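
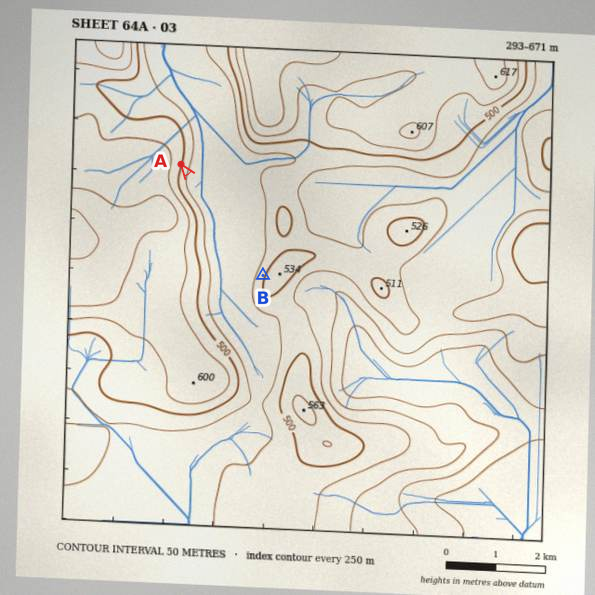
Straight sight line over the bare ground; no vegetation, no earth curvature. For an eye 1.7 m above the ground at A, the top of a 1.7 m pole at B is visible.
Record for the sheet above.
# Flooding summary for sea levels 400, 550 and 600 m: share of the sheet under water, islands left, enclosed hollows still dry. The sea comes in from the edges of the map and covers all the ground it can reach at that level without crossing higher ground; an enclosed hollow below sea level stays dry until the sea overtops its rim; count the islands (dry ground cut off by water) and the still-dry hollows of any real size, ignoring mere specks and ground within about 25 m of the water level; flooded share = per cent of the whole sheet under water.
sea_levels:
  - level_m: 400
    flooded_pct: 15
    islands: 0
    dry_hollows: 0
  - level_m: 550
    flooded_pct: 81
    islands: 0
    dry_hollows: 0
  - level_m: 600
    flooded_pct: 95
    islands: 0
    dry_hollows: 0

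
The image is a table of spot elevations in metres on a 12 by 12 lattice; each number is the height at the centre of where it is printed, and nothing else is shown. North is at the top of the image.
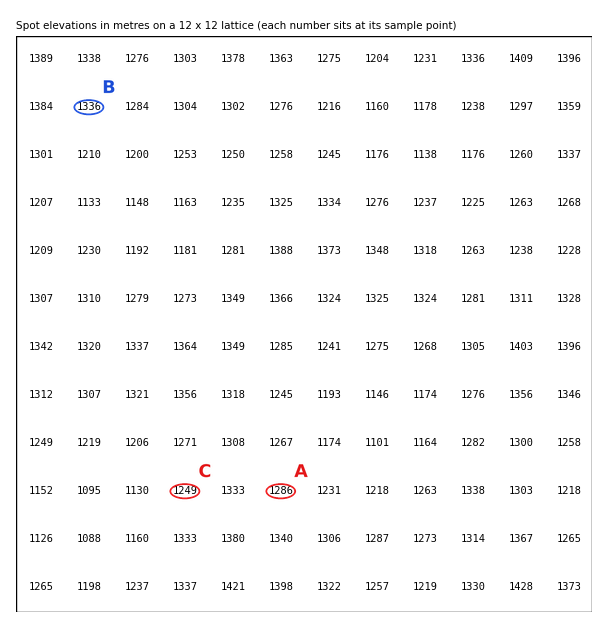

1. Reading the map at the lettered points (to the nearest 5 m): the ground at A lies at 1285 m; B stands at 1335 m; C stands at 1250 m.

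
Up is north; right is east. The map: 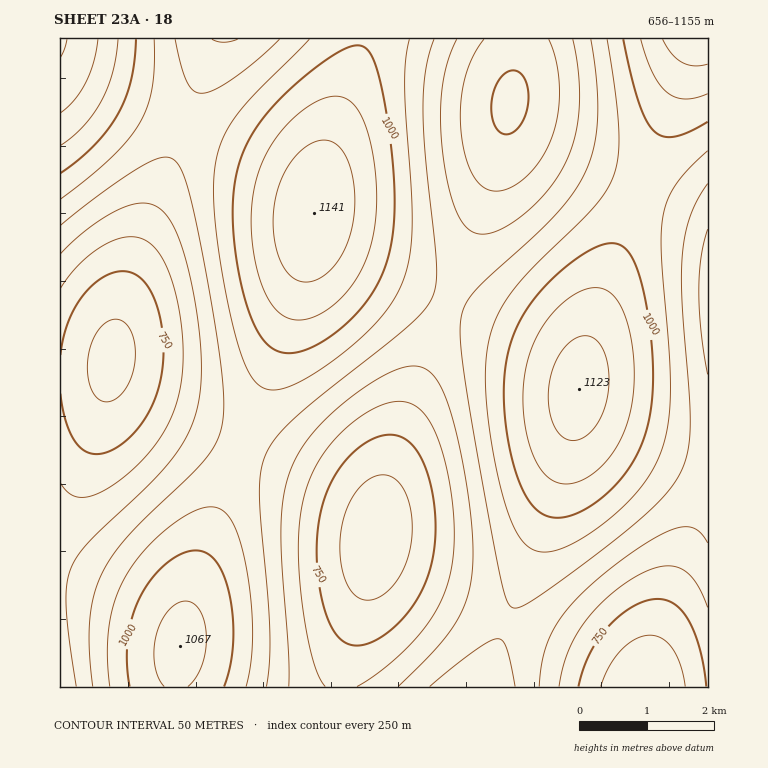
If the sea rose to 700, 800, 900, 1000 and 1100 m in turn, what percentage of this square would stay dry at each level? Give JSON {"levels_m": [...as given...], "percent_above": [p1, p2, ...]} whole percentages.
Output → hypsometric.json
{"levels_m": [700, 800, 900, 1000, 1100], "percent_above": [97, 79, 52, 23, 4]}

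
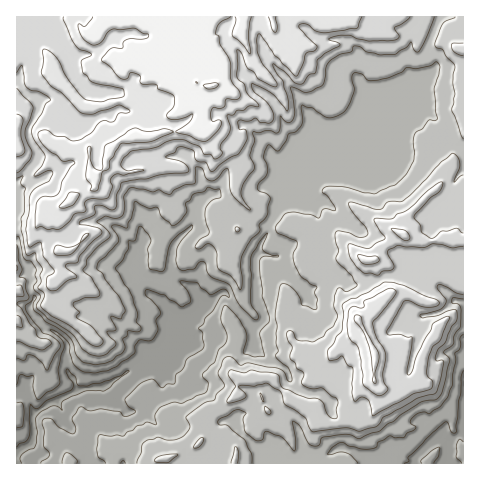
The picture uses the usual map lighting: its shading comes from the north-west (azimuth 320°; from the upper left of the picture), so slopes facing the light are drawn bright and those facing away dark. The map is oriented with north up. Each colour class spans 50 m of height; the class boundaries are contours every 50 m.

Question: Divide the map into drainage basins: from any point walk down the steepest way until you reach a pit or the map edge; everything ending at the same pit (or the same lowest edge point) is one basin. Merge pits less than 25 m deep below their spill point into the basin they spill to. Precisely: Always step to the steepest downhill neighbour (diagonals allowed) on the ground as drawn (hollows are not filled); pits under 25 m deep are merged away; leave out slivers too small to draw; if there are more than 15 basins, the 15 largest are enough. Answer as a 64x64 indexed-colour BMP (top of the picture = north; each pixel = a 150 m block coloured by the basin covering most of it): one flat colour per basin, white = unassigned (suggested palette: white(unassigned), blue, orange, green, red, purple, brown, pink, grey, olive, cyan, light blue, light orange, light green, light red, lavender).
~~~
<image width="64" height="64" href="data:image/bmp;base64,Qk12CAAAAAAAAHYAAAAoAAAAQAAAAEAAAAABAAQAAAAAAAAIAAATCwAAEwsAABAAAAAAAAAA////ALR3HwAOf/8ALKAsACgn1gC9Z5QAS1aMAMJ34wB/f38AIr28AM++FwDox64AeLv/AIrfmACWmP8A1bDFABERERERERERERESIiIiIiIiIiIiIiIiIiIiIiIiIiIiERERERERERERERERIiIiIiIiIiIiIiIiIiIiIiIiIiIRERERERERERERERERIiIiIiIiIiIiIiIiIiIiIiIiIhEREREREREREREREREiIiIiIiIiIiIiIiIiIiIiIiIjERERERERERERERERERIiIiIiIiIiIiIiIiIiIiIiIiMREREREREREREREREREiIiIiIiIiIiESIiIiIiIiIiMxERERERERERERERERESIiIiIiIiIhERESIiIiIiIiIzEREREREREREREREREREiIiIiIiIiERERIiIiIiIiIjMREREREREREREREREREREiIiIiIiEREREiIiIiIiIiMxERERERERERERERERERERIiIiIhERERERIiIiIiIiMzERERERERERERERERERERESIiIhEREREREiIiERIiMzMRERERERERERERERERERERIiIhERERERERIRERETMzMxERERERERERERERERERERERERERERERERERERERMzMzEREREREREREREREREREREREREREREREREREREREzMzMRERERERERERERERERERERERERERERERERERERETMzMxERERERERERERERERERERERERERERERERERERERMzMzERERERERERERERERERERERERERERERERERERERETMzMRERERERERERERERERERERERERERERERERERERERMzIhERERERERERERERERERERERERERERERERERERERESIiEREREREREREREREREREREREREREREREREREREREREiIRERERERERERERERERERERERERERERERERERERERESIhERERERERERERERERERERERERERERERERERERERERIiERERERERERERERERERERERERERERERERERERERERIiIRERERERERERERERERERERERERERERERERERERESIiIhERERERERERERERERERERERERERERERERERERESIiIiEREREREREREREREREREREREREREREREREREREREiIiERERERERERERERERERERERERERERERERERERERESIhERERERERERERERERERERERERERERERERERERERERERERERERERERERERERERERERERERERERERERERERERERERERERERERERERERERERERERERERERERERERERERERERERERERERERERERERERERERERERERERERERERERERERERERERERERERERERERERERERERERERERERERERERERERERERERERERERERERERERERERERERERERERERERERERERERERERERERERERERERERERERERERERERERERERERERERERERERERERERERERERERERERERERERERERERERERERERERERERERERERERERERERERERERERERERERERERERERERERERERERERERERERERERERERERERERERERERERERERERERERERERERERERERERERERERERERERERERERERERERERERERERERERERERERERERERERERERERERERERERERERERERERERERERERERERERERERERERERERERERERERERERERERERERERERERERERERERERERERERERERERERERERERERERERERERERERERERERERERERERERERERERERERERERERERERERERERERERERERERERERERERERERERERERERERERERERERERERERERERERERERERERERERERERERERERERERERERERERERERERERERERERERERERERERERERERERERERERERERERERERERERERERERERERERERERERERERERERERERERERERERERERERERERERERERERERERERERERERERERERERERERERERERERERERERERERERERERERERERERERERERERERERERERERERERERERERERERERERERERERERERERERERERERERERERERERERERERERERERERERERERERERERERERERERERERERERERERERERERERERERERERERERERERERERERERERERERERERERERERERERERERERERERERERERERERERERERERERERERERERERERERERERERERERERERERERERERERERERERERERERERERERERERERERERERERERERERERERERERERERERERERERERERERERERERERERERERERERERERERERERERERERERERERERERERERERERERERERERERERERERERERERERERERERERERERERERERERERERERERERERERERERERERERERERERERERERERERERERERERERERERERERERERERERERERERERERERERERERERERERERERERERERERERERERERERERERERERERERERERERERERERERERERERERERERERERERERERERERERERERERERERERERERERERERERERERERERERERERERERERERERERERERERERERERERERERERERERERERERERERERERERERERERERERERERERER"/>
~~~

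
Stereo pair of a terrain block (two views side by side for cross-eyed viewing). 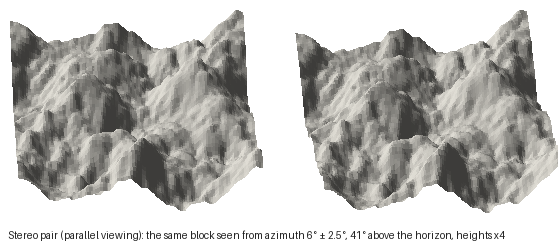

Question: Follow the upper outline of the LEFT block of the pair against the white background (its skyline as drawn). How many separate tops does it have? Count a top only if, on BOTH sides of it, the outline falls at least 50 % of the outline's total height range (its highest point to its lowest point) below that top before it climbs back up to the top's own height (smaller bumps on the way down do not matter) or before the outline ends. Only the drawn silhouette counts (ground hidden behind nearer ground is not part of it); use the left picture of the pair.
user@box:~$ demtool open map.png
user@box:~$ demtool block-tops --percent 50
0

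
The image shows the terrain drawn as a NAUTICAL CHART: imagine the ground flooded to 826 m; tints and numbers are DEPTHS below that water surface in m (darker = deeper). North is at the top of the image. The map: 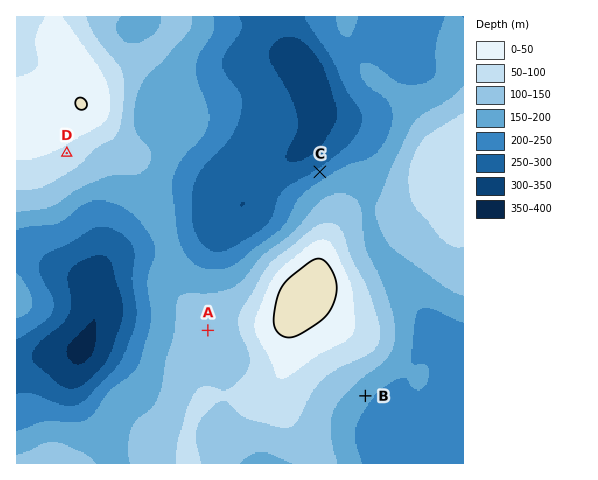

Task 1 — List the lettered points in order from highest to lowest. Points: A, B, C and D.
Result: D A B C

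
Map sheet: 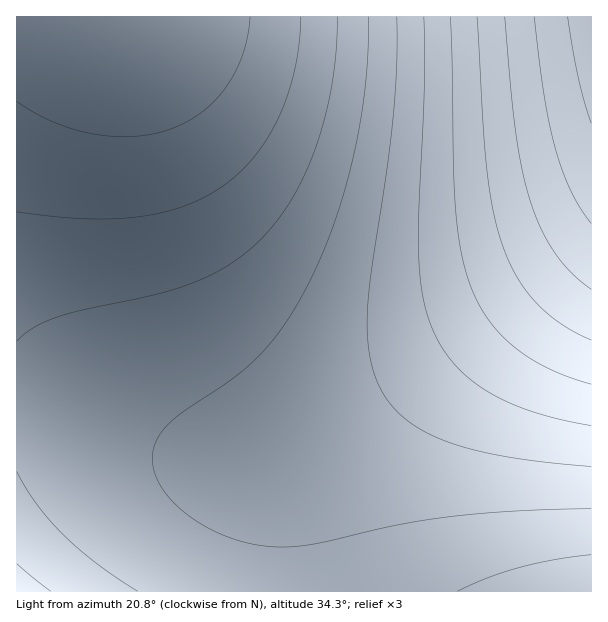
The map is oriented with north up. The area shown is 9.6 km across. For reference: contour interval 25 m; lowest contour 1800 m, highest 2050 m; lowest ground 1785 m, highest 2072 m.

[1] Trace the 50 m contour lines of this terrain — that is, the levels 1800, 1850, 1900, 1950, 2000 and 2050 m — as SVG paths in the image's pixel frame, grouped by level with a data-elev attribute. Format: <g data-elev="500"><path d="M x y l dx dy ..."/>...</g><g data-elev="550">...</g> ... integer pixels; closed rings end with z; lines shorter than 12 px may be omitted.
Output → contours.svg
<g data-elev="1800"><path d="M591 123l-13-45-10-61"/></g><g data-elev="1850"><path d="M591 289l-19-16-17-20-13-23-12-29-8-31-6-36-11-117"/></g><g data-elev="1900"><path d="M591 384l-22-7-20-8-18-10-16-12-14-12-13-15-9-16-8-17-10-35-6-45-5-190"/></g><g data-elev="1950"><path d="M591 466l-48-4-39-6-34-7-27-9-23-11-18-13-14-15-10-18-6-15-3-18-2-41 4-36 15-99 7-54 4-54 0-49"/></g><g data-elev="2000"><path d="M138 591l-42-28-33-29-26-30-20-32"/><path d="M591 555l-37 5-35 8-31 10-30 13"/><path d="M17 341l17-14 25-10 25-7 74-16 40-13 35-19 28-23 17-19 15-23 13-26 11-27 9-30 6-33 4-33 1-31"/></g><g data-elev="2050"><path d="M17 101l18 12 18 9 19 7 21 5 21 2 20 0 19-2 18-5 17-8 15-10 13-12 11-13 9-15 7-18 5-18 2-18"/></g>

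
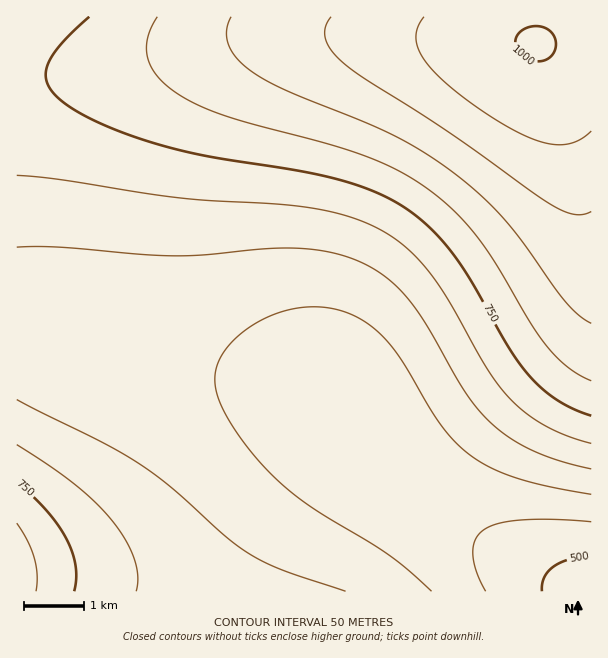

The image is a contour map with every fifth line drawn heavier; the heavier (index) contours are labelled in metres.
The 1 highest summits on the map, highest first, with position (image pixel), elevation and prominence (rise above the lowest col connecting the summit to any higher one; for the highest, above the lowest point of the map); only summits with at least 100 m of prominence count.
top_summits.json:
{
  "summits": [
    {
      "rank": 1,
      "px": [536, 44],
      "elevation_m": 1002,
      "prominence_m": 531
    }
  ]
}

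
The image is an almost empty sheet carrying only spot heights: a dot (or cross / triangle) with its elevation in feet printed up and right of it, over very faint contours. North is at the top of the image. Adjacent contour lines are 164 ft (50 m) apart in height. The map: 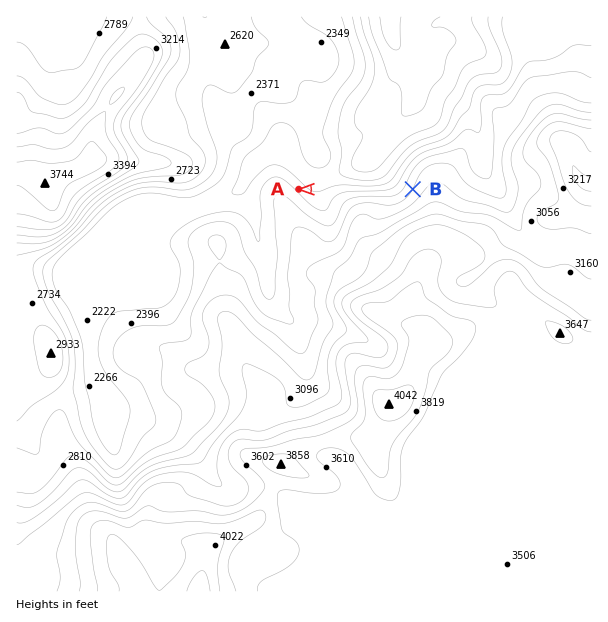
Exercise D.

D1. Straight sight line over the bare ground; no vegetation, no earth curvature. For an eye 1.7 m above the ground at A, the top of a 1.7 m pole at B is visible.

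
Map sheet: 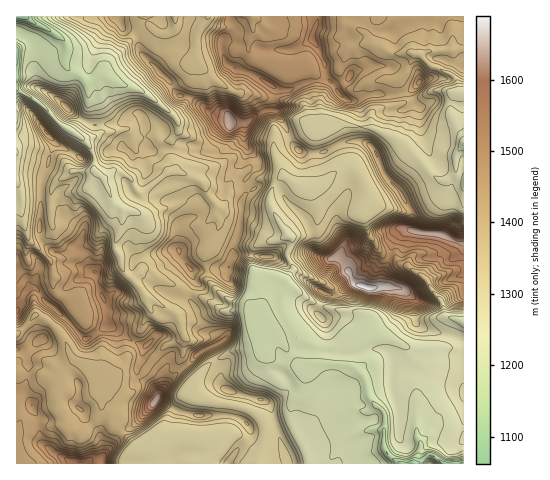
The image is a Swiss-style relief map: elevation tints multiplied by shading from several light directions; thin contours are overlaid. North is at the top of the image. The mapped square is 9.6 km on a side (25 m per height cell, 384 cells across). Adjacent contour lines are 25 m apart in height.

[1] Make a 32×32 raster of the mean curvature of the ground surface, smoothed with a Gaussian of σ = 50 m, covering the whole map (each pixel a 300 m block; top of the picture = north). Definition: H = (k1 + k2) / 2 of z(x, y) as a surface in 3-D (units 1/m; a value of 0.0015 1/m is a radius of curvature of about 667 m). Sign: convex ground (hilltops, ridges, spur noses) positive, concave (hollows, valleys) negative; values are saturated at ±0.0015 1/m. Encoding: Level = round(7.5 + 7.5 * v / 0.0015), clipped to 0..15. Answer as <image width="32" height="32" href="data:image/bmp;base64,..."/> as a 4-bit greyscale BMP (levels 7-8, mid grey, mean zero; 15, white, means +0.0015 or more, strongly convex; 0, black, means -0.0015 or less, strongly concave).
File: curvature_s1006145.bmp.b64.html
<image width="32" height="32" href="data:image/bmp;base64,Qk12AgAAAAAAAHYAAAAoAAAAIAAAACAAAAABAAQAAAAAAAACAAATCwAAEwsAABAAAAAAAAAAAAAAABEREQAiIiIAMzMzAERERABVVVUAZmZmAHd3dwCIiIgAmZmZAKqqqgC7u7sAzMzMAN3d3QDu7u4A////AHWMvOB4iIdrZ4toeIlWQkV6tDW6Nnd3d4aJWIeKS3qpeGVnZ8NWVVTGpYh4eEpoeHl2p3WvKt66daSId3lJeHiLV6Z3X/JENZ/FeIeFmHd5l3amdmjzV71lSHeIhpd3iYd3h3aVjESXV4h3d2eYh3h3d2Zmdof1KmZ3d3iGiHd4m6SYWJ1HPPZHh4d3eIZlaEpkyctJ1omvJ3dnhndmupmhTlWotFV5N0d3bZZTNFEhxeVmxmRopoZHh4NUJYz/LppJWJ5IlnkvSIVPaf/v4JiJRqxjZ2bWvSU0c151lwJ6bDl6sqeKlY5N9o76p3OKmYSppqaHvIZbVHTHfnKIZWpMRcWFhVl3apaDZU6G7P/3TUicV3WKl2ioV6aEM3lxOFxZlWZ4h3lYpVqHiXY4lFVbWkdZhoeWlqtYZ3l1f2eIW4WVV2lnZoeJVndoZfZ2eWiz45aodmZXfEaXZlqVZ6hmnqPKioipdchK2cl/VmmGh/IGV3iFVpmjO0VYlTWIhz8TrKqKsljO6TRHZGWIl2fDH4Rp2QWty1r5RmqjZ5toKvqGdTB/hGIkrHWbe7mSQ1k0Z2VY6GY5nXWpuXVU7bdodohXjoZ1rYVmZ5abqZN7aIZoVMh4dcVpm3tWdlY2dspUV3uHeHbZZ2WLWHeYeJdUi7mseJaUaneHbGZ3eIiY"/>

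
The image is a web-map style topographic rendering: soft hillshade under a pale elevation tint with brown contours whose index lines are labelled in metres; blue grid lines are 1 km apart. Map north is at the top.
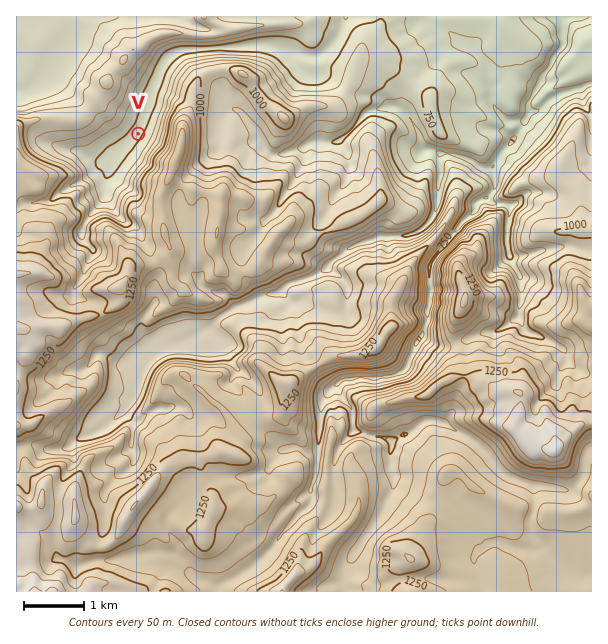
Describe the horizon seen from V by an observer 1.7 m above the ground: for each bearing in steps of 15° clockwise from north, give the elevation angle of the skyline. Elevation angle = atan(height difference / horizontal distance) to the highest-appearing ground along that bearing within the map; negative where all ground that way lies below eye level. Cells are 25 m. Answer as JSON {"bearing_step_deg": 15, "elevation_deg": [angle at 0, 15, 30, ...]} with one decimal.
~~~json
{"bearing_step_deg": 15, "elevation_deg": [8.3, 6.3, 4.2, 12.0, 21.2, 30.7, 33.8, 35.0, 34.4, 33.4, 28.2, 24.0, 15.3, 13.2, 11.3, 11.2, 11.5, 11.2, 9.0, 11.2, 12.8, 12.5, 13.1, 9.9]}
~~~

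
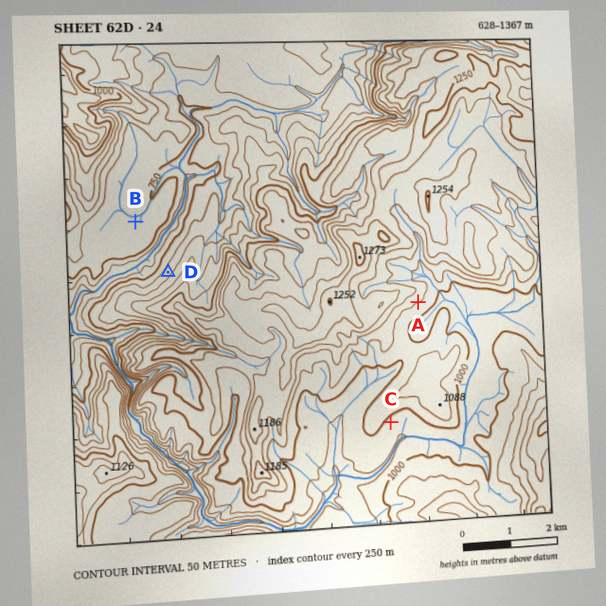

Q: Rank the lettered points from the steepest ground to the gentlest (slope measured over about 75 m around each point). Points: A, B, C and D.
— D A C B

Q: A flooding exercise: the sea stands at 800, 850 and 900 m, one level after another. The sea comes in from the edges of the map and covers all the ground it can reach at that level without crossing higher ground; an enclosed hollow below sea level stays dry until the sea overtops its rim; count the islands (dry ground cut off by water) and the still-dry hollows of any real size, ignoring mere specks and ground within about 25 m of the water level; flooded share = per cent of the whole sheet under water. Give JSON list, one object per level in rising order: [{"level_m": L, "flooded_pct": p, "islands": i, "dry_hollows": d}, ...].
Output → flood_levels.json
[{"level_m": 800, "flooded_pct": 12, "islands": 0, "dry_hollows": 0}, {"level_m": 850, "flooded_pct": 20, "islands": 0, "dry_hollows": 0}, {"level_m": 900, "flooded_pct": 26, "islands": 0, "dry_hollows": 0}]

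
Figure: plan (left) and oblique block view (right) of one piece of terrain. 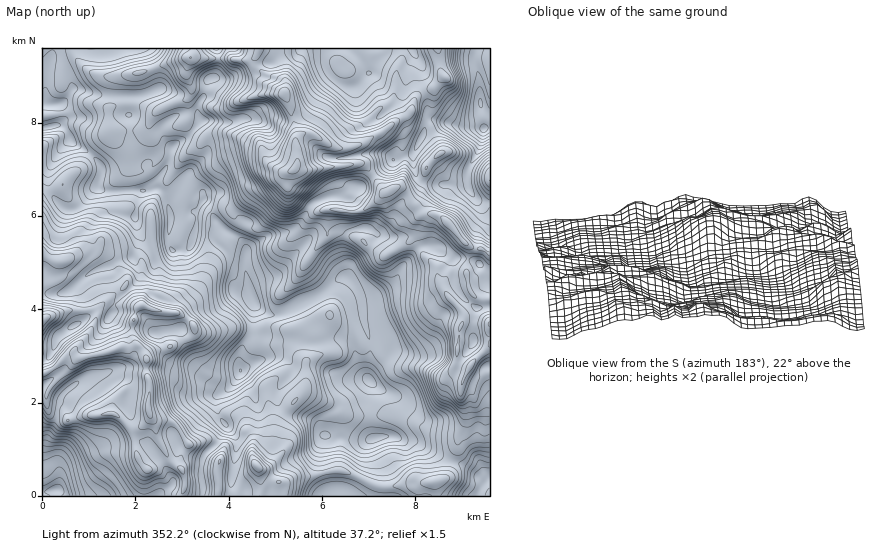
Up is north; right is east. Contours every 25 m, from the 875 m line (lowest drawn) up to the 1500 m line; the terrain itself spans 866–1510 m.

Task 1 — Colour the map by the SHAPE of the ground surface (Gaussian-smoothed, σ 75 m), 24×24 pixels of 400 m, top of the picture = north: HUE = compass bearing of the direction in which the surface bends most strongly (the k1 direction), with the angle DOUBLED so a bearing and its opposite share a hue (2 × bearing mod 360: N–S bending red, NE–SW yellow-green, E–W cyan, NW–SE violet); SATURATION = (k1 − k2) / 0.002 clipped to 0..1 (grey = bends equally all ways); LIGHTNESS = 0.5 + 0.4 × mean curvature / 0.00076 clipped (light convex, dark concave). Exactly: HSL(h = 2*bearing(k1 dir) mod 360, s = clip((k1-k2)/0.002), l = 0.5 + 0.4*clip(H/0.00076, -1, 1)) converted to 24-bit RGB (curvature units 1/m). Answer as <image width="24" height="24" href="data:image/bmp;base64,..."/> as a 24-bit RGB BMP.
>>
<image width="24" height="24" href="data:image/bmp;base64,Qk32BgAAAAAAADYAAAAoAAAAGAAAABgAAAABABgAAAAAAMAGAAATCwAAEwsAAAAAAAAAAAAAKmU1QTx8tZduWFR9l1Vd0cZpHGlL+vKBAwQw8P2lWiSDu749drrB4a65QSx7SGI2gYc/lsnhkIPinpnYqJzY6r/MUp27JXOAf1SXO0FttZV6YGiPb2qs2fLeZCDe0PzAAQYy+vPRBgBW1PrRGnvAxchVOCzh0MX0v+PygEKpclN9c76wdWyuzmNU2jc4SCdReE5CLUhEjb54X5GgSsVTuns/Ys9d1kRUCIXQnf9rARNo+d5zmERv39+KEjU3boA5knAvI08+vbNtdTUrYjMrr1ZT1J2QXEKOrTPAXKjThaxBPEorUt5wvU5lN9JOiPG+fVq0Lh9yqignspZWj6KD3tKpPRdMbGhHrJ5abThsZHQkRaJXWIKYk3txzItqcGCVVf+zXGrRy8j0x8D2K1Wq+favbdizaDpuhWFvaiutiMmle0t2rHlZ3V0wez55Ura1lbS2XFSrhY2uZW6Sdx5Qb1wn0eFLWqiZ76JXJGFEZYRUh55HrUO//P+hSJB3dl48aVc9JGQtPEq+x12jTJR/zJiwr9fWRmyklohvR0eGhD0yVjA4czV9lbni4fjTVoqg6Hv51ylCG0cTQVopWE8v6v+gaihqVLRaeUpyjLp+DSYmfMBC05G8SZJl2r11Qh8hgYNANRg1gsK+Z0/HZsfw8db19LylLnmQAEJT9tXur5n8yJ38OKzd0vnW0hrqhkMxYHk7k6BFIjdMQow+YX0yg65oyXyjtZrSVky+ZY+5V5aMdk1CWX4tOCAPt/9l/3jICSoeCZ0k7W1ROIWM6XZ+jZwYjjkd8C/U1Obym4zUPY/PVHykb2SdlKZxhXxdoKBZVViaZWGPckZ3nkxTmZZhHUda/vySUBdw7M79Blq/pvoSETkx3306xRpsfKvucvzssNJUZFKqn5bQRiSNjLsvsFC4rnK7zMmyW2KObFl8ZS95iZKwtLagLn6L6e2eDIrOZ2ITpCVIolmjw2TOH9nLysz5SzTQu05OrmlsPplGWikwOBtC4a+cP3ckJWIeu55Zk12QcVV1PT6PY4Wfuo6LddrD1x8nM8txrVdtRos8QXtMan2LddV4NY84bJtVp16WwHuMvVdiNEFzQEN5bZxM7J63WbBkM3RNazxWeSArKMknQWVwrJV7oMuD0E+Gk05ucbXe0KneUGakRJNEQZUwtl5CKrdWTEF0v3d6yoaYOTB9gECQrattOb2A67y5RE5XHRAjldOq68S3DSkph+CTtUmEvnkVXA89KlB3uEdJsW/GrKzIZ4muzTZONhWaWH81sbwrl1ZShypSIG0+yX54W7Jn1j44y2bQPX7ofujVvUVy21fjaIUnORIZzP/fiuL/RaWvSma0Zrqhv5h1lTNs611AGBmlrIl1KlnLgixVUrzJqzGKpZ4iQoMWjZM9on0vcHkVKSsIZogyrYdmkli5zf77b+m3eDZZbixZR3MmOqE/r1aErWm1eejKrx2vnaB0LmZ7x3jLxip/X1CKx4qIte2QAHxumKr8dmr/9Mn/bM6VTL6YkvHiNNY/qj9TXBI+qTW8zcSKI0sriT4ol4s1RmMfpkY/ZZNmXClVT2cmuI9qpDWgttuz79PIMnpfFzoQM0wYFnEh3dL5rPL1fT4aVk4pXBdfzCO1IWhv4bzStXbSMSJ7o6eCpn+pPGeZtTs7PFSbcFe0ST6dm9PNrtXf7M7Yt7L1lXT+jozyjP/GDCcc7QUA/4W+bZpDDFZVW6TaNXutJ1ofphAvermDc5mJkWloPJB2tEDRWG3CY1uLTn2tw+vKPyeb8ui8Zxk4Buw6KH757oMhGScPJZIRHpaR8dX2usT2AVR1ukABXRuBi67CycWyW1mlu32CjUemRsWWM42zTF/DT9yzldxCSRND8O6pi4boaIu0Q36cx0vr/M/4UslOCXdUbcILXUUcDiUadEnYXzqYXJdIv8uESkFtlW7D0nXbncE8Khlr6Cp6uKYMHigLUkseoP9wSZyPjbiNLjJxxT6BWLsn+9DhORiZkIw7WK1JNBtpoUlVM4x4qHI2pI87eWUxK3QZZTwg8lk6Fb6yLICe8730y3770uz5we/BP4yOmFJKTCY+T4Zav2ZiYKY/7UTX0Y52W9yGCQYtV3+egjmXsODlrbHq2s712sHxLiB/7vC2RFgXISMQOUwSYuZRUMp24o2GgU54ZStLiaJ3PmxmsqVmaaN7VzF38fvQZCDeIhRwTGZ0bL+OY5tHUGAzTno4iDxwqDzd79zl09f4Mz//sqz85c+AKnAmk6Y2lTxpYYWbnW6SYWaVUpByu3BTjyJc6v+vJxg6O02I"/>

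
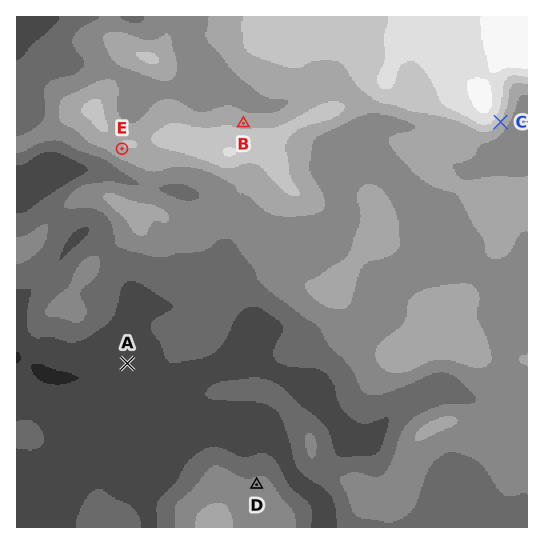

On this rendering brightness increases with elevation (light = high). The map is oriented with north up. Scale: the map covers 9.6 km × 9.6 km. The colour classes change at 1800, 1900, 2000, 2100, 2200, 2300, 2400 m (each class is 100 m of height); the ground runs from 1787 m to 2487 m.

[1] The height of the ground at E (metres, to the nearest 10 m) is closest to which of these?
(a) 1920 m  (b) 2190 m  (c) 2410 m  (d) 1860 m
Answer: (b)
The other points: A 1830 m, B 2160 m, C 2190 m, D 2030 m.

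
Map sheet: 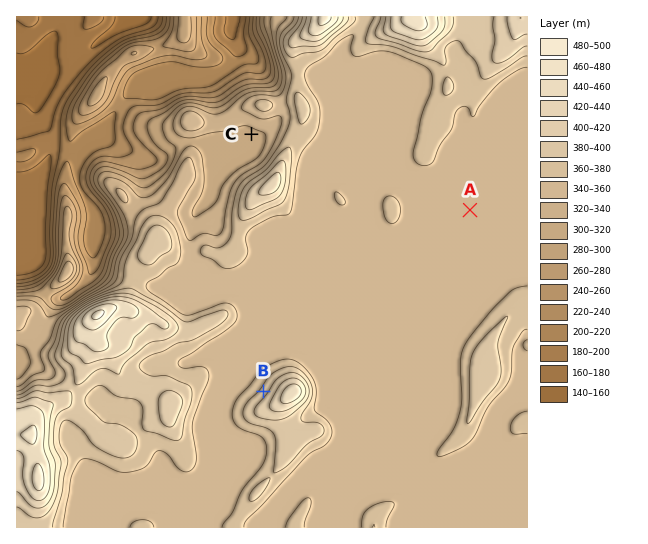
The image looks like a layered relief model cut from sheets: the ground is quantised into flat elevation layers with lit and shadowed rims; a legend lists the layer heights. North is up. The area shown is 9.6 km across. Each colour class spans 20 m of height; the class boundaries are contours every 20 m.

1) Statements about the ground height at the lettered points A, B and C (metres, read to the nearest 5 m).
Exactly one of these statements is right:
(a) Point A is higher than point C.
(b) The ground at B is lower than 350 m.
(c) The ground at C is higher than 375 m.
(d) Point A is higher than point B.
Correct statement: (a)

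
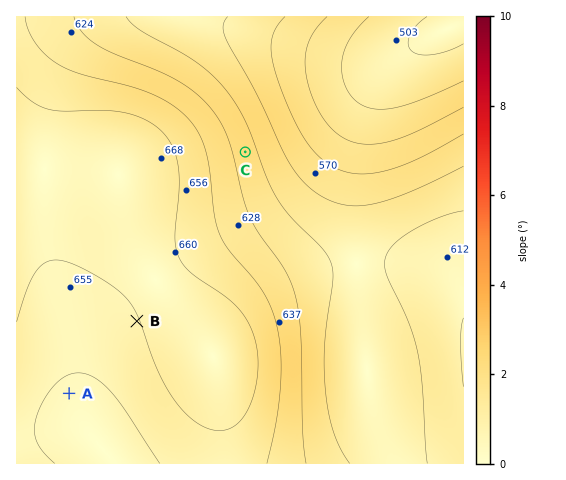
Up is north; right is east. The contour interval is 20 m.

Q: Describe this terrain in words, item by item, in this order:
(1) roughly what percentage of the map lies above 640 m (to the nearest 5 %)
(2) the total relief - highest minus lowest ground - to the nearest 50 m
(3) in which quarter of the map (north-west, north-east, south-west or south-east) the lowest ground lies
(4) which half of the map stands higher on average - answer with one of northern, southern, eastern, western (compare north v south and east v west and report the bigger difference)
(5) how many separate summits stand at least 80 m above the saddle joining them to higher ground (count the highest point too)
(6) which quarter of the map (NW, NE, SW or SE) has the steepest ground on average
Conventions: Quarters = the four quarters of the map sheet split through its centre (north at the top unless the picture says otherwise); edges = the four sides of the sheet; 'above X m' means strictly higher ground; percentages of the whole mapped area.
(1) Ground above 640 m makes up about 40 % of the sheet.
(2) Highest minus lowest: about 200 m of relief.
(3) The lowest point lies in the north-east quarter of the map.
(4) The western half stands higher on average than the eastern half.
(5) Counting only tops that stand 80 m proud, the map has 1 summit.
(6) The north-east quarter is the steepest part of the map.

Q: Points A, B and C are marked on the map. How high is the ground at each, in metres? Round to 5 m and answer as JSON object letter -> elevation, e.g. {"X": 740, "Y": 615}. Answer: {"A": 635, "B": 660, "C": 610}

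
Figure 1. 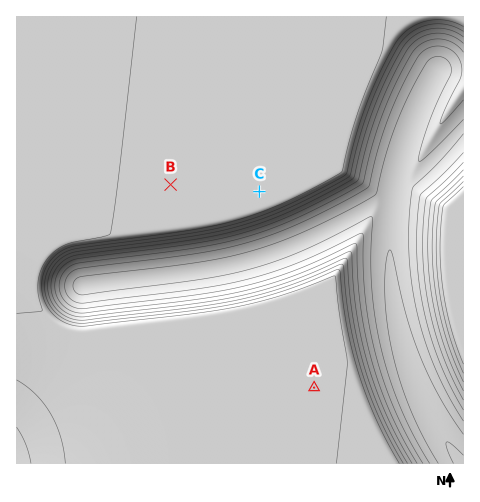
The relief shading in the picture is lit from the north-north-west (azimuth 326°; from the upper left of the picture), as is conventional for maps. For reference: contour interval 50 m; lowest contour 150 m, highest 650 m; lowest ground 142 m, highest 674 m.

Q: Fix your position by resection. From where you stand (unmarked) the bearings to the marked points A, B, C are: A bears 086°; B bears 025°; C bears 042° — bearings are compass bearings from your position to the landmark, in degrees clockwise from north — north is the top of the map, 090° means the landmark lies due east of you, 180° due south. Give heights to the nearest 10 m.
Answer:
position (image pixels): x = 68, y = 405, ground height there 620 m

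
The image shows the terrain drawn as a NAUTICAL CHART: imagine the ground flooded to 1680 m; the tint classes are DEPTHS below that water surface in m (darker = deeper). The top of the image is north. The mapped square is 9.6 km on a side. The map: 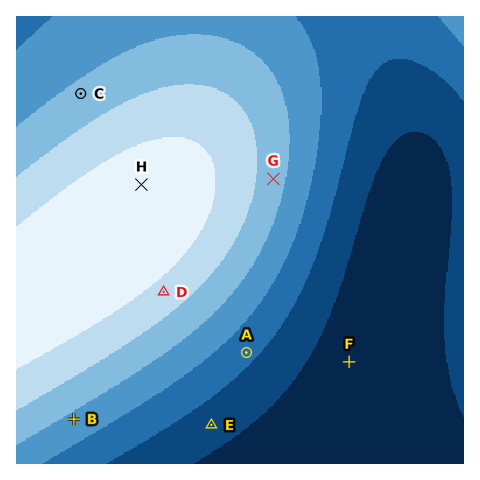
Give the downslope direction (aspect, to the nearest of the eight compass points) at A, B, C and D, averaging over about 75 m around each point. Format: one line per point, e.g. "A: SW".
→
A: SE
B: SE
C: NW
D: SE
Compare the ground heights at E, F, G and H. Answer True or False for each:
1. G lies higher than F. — True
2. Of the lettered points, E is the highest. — False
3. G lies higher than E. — True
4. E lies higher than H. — False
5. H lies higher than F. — True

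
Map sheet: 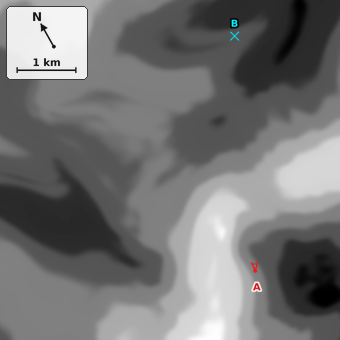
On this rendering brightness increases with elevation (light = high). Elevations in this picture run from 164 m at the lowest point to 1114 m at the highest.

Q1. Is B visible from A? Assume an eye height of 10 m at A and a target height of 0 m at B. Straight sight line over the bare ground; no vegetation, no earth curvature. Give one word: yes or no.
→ no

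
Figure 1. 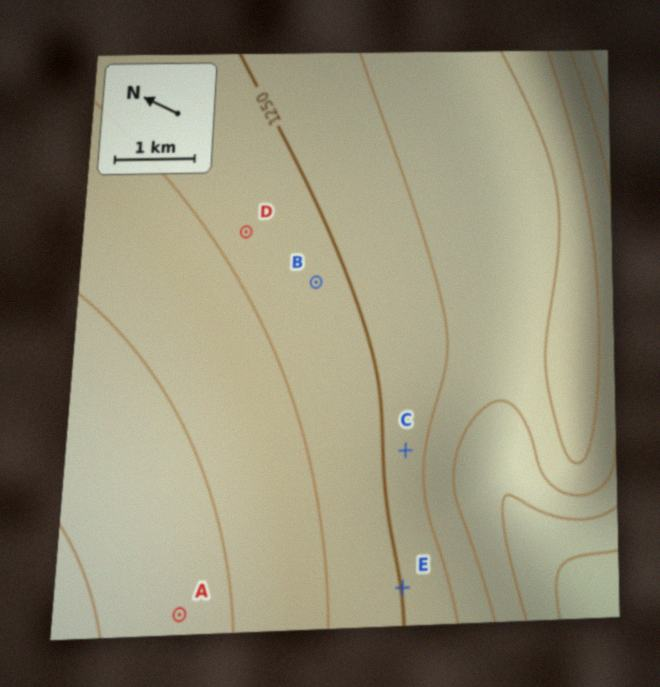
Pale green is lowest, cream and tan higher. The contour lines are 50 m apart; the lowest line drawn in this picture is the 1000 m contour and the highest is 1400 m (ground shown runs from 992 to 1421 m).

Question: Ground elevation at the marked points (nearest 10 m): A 1370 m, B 1270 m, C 1230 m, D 1290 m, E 1250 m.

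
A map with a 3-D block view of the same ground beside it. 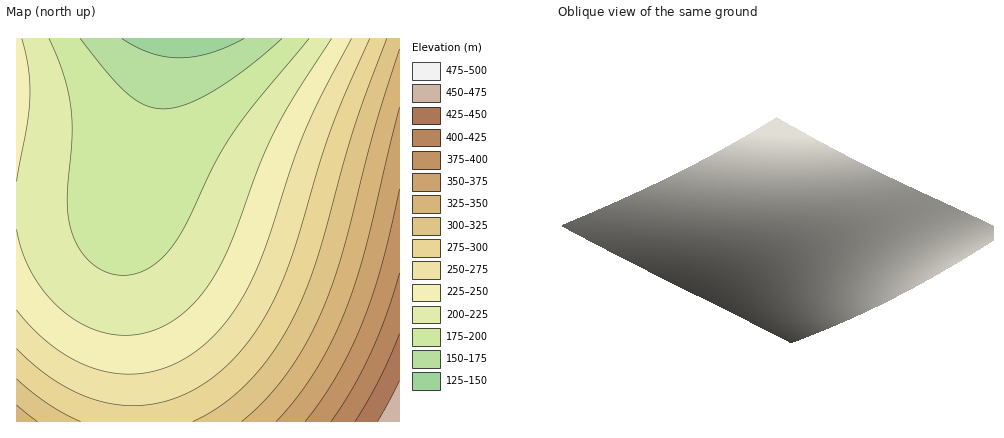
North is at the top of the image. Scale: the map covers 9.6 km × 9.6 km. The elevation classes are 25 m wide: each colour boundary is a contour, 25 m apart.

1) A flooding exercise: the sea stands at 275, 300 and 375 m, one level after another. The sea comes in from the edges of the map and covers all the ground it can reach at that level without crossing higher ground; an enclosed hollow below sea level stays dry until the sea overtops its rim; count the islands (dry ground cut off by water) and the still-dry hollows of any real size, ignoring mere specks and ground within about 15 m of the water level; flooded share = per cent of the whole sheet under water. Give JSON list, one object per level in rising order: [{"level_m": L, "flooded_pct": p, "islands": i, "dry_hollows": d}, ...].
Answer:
[{"level_m": 275, "flooded_pct": 68, "islands": 0, "dry_hollows": 0}, {"level_m": 300, "flooded_pct": 78, "islands": 0, "dry_hollows": 0}, {"level_m": 375, "flooded_pct": 94, "islands": 0, "dry_hollows": 0}]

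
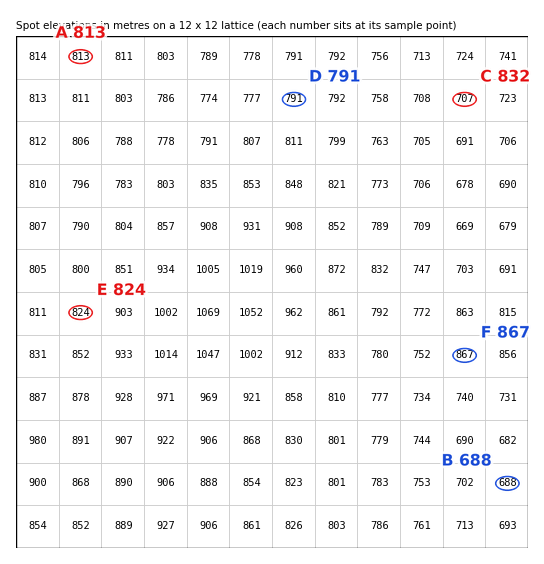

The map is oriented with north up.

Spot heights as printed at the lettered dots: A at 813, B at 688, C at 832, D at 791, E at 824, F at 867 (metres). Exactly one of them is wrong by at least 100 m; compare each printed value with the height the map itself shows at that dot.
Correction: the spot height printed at C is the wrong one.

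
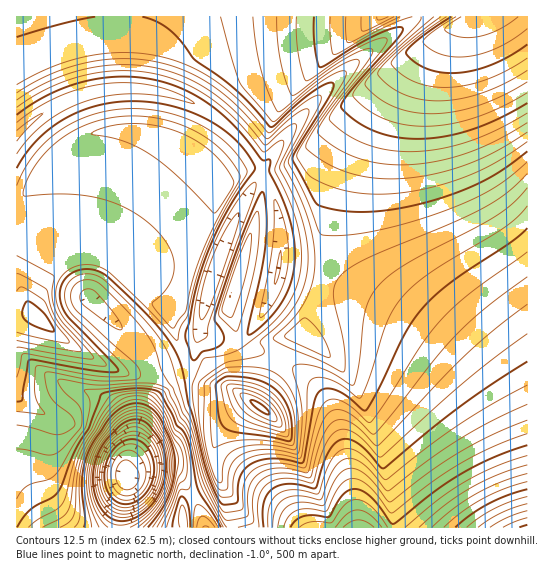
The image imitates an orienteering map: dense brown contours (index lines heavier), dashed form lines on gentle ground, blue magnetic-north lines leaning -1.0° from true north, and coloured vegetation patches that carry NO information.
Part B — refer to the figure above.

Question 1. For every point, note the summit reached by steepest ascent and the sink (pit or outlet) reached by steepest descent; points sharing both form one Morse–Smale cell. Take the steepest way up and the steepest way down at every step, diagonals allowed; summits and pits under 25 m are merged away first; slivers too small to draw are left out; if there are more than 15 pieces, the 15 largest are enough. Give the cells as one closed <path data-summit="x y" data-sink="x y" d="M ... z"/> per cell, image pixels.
<path data-summit="477 17" data-sink="527 527" d="M527 16l-56 0-41 24-29 30-32 44-22 43-15 40-5 22-8 63-10 31-10 22 26 17 16 15 10 12 14 28 20 64 9 57 134-1z"/><path data-summit="38 317" data-sink="126 477" d="M19 232l-3 1 0 294 103 1 8-43-2-15 10-24 9-36 11-19 2-12 9-7 21-6-3-13-3-5-23 11-9 0-18-21-42-40-1-40-3-3-30-12z"/><path data-summit="214 167" data-sink="126 477" d="M130 128l-20 1-16 4-27 12-9 7-22 23-11 19-2 9-4 5-3 1 0 22 39 12 30 12 3 3 1 40 42 40 18 21 9 0 23-12-8-17-1-12 11-13 6-31 12-36 24-51 0-4-14-20-22-18-31-13z"/><path data-summit="383 17" data-sink="215 270" d="M415 16l-294 0-2 22 1 49 45 5 20 7 21 10 19 14 19 19 17 24 1 6 1-5 46-60 37-36 35-28 29-19 6-6z"/><path data-summit="477 17" data-sink="215 270" d="M470 16l-53 0-7 8-29 19-35 28-37 36-46 60-3 10 5 0 4 6 10 31 2 33-2 23-7 24-9 20-18 24 4 9 30 12 10-21 11-4 9-21 10-31 8-63 5-22 11-31 18-39 22-33 26-33 21-21 35-19z"/><path data-summit="261 407" data-sink="358 527" d="M279 359l-22 43-8 2-24 23-12 22 3 22 12 26 3 30 126 1 0-9-6-42-16-62-15-25-17-17z"/><path data-summit="214 167" data-sink="215 270" d="M141 88l-38 1-26 7-35 17-20 16-6 6 0 72 3 1 4-5 8-20 9-13 18-18 9-7 31-13 28-4 19 1 25 7 28 16 19 19 8 12 0 4-24 51-12 36-6 31-11 13 4 20 6 10 15-9 10-42 12-38 18-44 24-41 0-8-17-24-19-19-19-14-21-10-20-7z"/><path data-summit="477 17" data-sink="215 270" d="M119 16l-103 1 1 118 25-22 19-10 29-11 30-5z"/><path data-summit="261 407" data-sink="126 477" d="M187 367l-21 5-9 7-2 12-11 19-19 64 2 3 11-4 20 0 21 4 15 19 25-13-6-24 2-14 10-18 24-23 4-2-22-14-20-3-9-4-9-6z"/><path data-summit="231 294" data-sink="215 270" d="M265 177l-6 0-3 4-20 37-17 41-12 38-7 33 5 5 16 5 17 3 9-6 16-23 13-32 5-35-1-25-8-32z"/><path data-summit="477 17" data-sink="358 527" d="M299 336l-10 2-9 21 23 14 17 17 15 25 13 48 9 64 36 1-1-22-7-35-20-64-14-28-10-12-22-19z"/><path data-summit="183 518" data-sink="126 477" d="M158 473l-20 0-11 5-7 37 1 13 63-1-1-24 9-8-13-18z"/><path data-summit="261 407" data-sink="215 270" d="M201 331l-1 2 11 12 2 8 0 12-8 6-4 0-8-5 0-5-5 5 1 5 18 13 24 4 24 16 24-45-30-12-4-8-11 4-29-8z"/><path data-summit="261 407" data-sink="206 527" d="M219 479l-2 6-24 12 13 31 25-1-3-30z"/><path data-summit="477 17" data-sink="215 270" d="M199 329l-6 37 8 5 4 0 8-6 0-12-2-8z"/>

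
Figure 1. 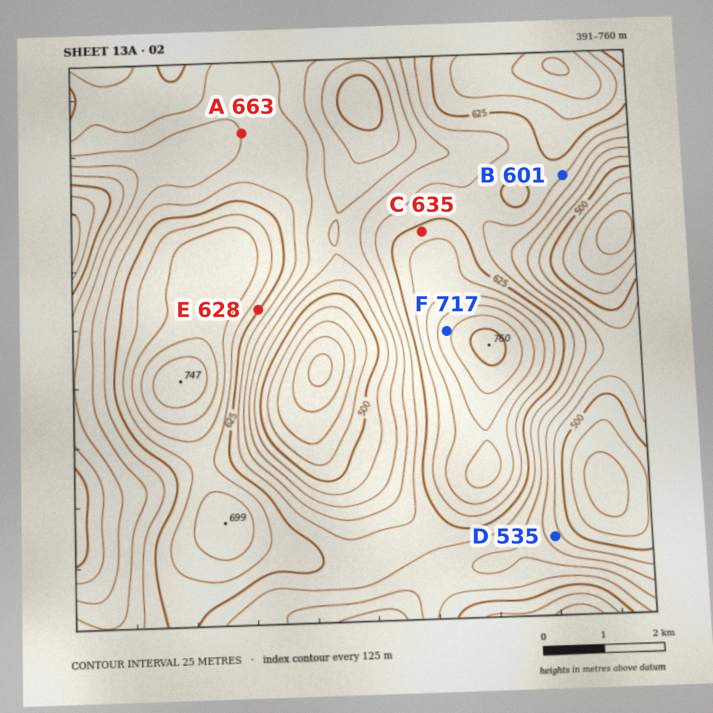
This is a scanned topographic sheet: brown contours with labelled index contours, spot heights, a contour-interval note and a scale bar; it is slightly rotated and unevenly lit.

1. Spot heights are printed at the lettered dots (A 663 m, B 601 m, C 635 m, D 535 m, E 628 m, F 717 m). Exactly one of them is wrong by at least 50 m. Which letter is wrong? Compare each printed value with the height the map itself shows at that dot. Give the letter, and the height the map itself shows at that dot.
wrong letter A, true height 576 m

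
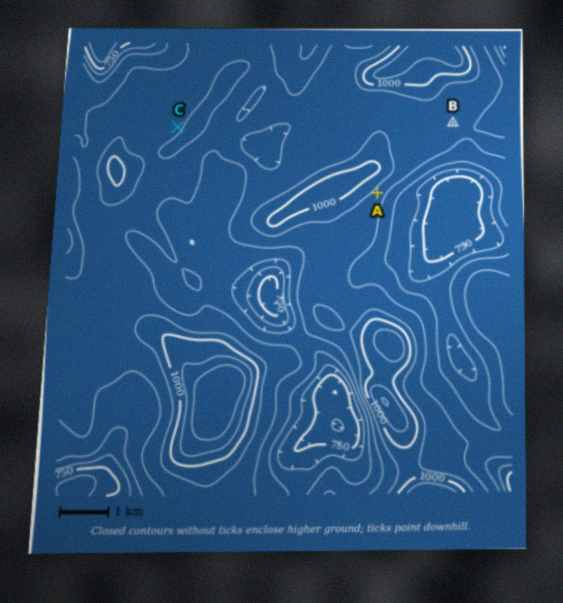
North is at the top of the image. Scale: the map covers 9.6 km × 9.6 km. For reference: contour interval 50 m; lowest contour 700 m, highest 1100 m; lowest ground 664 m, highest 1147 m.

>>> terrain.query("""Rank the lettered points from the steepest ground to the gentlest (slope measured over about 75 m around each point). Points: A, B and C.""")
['A', 'C', 'B']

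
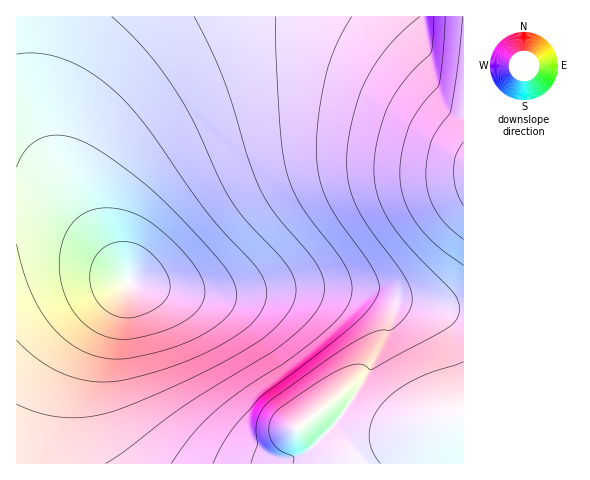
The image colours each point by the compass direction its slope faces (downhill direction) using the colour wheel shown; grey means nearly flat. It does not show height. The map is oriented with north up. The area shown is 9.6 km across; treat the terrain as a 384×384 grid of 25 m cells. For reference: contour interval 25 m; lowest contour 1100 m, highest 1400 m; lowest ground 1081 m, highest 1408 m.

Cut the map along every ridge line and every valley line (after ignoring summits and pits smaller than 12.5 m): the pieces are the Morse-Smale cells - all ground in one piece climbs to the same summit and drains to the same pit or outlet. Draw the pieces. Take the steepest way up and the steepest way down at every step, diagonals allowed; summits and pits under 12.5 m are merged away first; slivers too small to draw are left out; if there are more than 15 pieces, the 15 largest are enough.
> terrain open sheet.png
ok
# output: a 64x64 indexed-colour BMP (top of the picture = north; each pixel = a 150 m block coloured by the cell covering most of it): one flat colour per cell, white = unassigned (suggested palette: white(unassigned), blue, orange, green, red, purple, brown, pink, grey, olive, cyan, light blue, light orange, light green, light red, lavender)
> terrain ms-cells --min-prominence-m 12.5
<image width="64" height="64" href="data:image/bmp;base64,Qk12CAAAAAAAAHYAAAAoAAAAQAAAAEAAAAABAAQAAAAAAAAIAAATCwAAEwsAABAAAAAAAAAA////ALR3HwAOf/8ALKAsACgn1gC9Z5QAS1aMAMJ34wB/f38AIr28AM++FwDox64AeLv/AIrfmACWmP8A1bDFABEREiIiIiIiIiIiIiIiIiIiIiIiIiIiIiIiIiIiIiIiERESIiIiIiIiIiIiIiIiIiIiIiIiIiIiIiIiIiIiIiIRERIiIiIiIiIiIiIiIiIiIiIiIiIiIiIiIiIiIiIiIhEREiIiIiIiIiIiIiIiIiIiIiIiIiIiIiIiIiIiIiIiERESIiIiIiIiIiIiIiIiIiIiIiIiIiIiIiIiIiIiIiIRERIiIiIiIiIiIiIiIiIiIiIiIiIiIiIiIiIiIiIiIhEREiIiIiIiIiIiIiIiIiIiIiIiIiIiIiIiIiIiIiIiERESIiIiIiIiIiIiIiIiIiIiIiIiIiIiIiIiIiIiIiIREREiIiIiIiIiIiIiIiIiIiIiIiIiIiIiIiIiIiIiIhERESIiIiIiIiIiIiIiIiIiIiIiIiIiIiIiIiIiIiIiERERIiIiIiIiIiIiIiIiIiIiIiIiIiIiIiIiIiIiIiIRERESIiIiIiIiIiIiIiIiIiIiIiIiIiIiIiIiIiIiIhERERIiIiIiIiIiIiIiIiIiIiIiIiIiIiIiIiIiIiIiEREREiIiIiIiIiIiIiIiIiIiIiIiIiIiIiIiIiIiIiIRERERIiIiIiIiIiIiIiIiIiIiIiIiIiIiIiIiIiIiIhEREREiIiIiIiIiIiIiIiIiIiIiIiIiIiIiIiIiIiIiERERERIiIiIiIiIiIiIiIiIiIiIiIiIiIiIiIiIiIiIREREREiIiIiIiIiIiIiIiIiIiIiIiIiIiIiIiIiIiIhERERERIiIiIiIiIiIiIiIiIiIiIiIiIiIiIiIiIiIiERERERESIiIiIiIiIiIiIiIiIiIiIiIiIiIiIiIiIiIRERERERIiIiIiIiIiIiIiIiIiIiIiIiIiIiIiIiIiIhERERERESIiIiIiIiIiIiIiIiIiIiIiIiIiIiIiIiIiEREREREREiIiIiIiIiIiIiIiIiIiIiIiIiIiIiIhERERERERERERIiIiIiIiIiIiIiIiIiIiIiIiIiIRERERERERERERERESIiIiIiERERESIiIiIiIiIiIREREREREREREREREREREiERERERERERERERERERERERERERERERERERERERERERERERERERERERERERERERERERERERERERERERERERERERERERERERERERERERERERERERERERERERERERERERERERERERERERERERERERERERERERERERERERERERERERERERERERERERERERERERERERERERERERERERERERERERERERERERERERERERERERERERERERERERERERERERERERERERERERERERERERERERERERERERERERERERERERERERERERERERERERERERERERERERERERERERERERERERERERERERERERERERERERERERERERERERERERERERERERERERERERERERERERERERERERERERERERERERERERERERERERERERERERERERERERERERERERERERERERERERERERERERERERERERERERERERERERERERERERERERERERERERERERERERERERERERERERERERERERERERERERERERERERERERERERERERERERERERERERERERERERERERERERERERERERERERERERERERERERERERERERERERERERERERERERERERERERERERERERERERERERERERERERERERERERERERERERERERERERERERERERERERERERERERERERERERERERERERERERERERERERERERERERERERERERERERERERERERERERERERERERERERERERERERERERERERERERERERERERERERERERERERERERERERERERERERERERERERERERERERERERERERERERERERERERERERERERERERERERERERERERERERERERERERERERERERERERERERERERERERERERERERERERERERERERERERERERERERERERERERERERERERERERERERERERERERERERERERERERERERERERERERERERERERERERERERERERERERERERERERERERERERERERERERERERERERERERERERERERERERERERERERERERERERERERERERERERERERERERERERERERERERERERERERERERERERERERERERERERERERERERERERERERERERERERERERERERERERERERERERERERERERERERERERERERERERERERERERERERERERERERERERERERERERERERERERERERERERERERERERERERERERERERERERERERERERERERERERERERERERERERERERERERERERERERERERERERERERERERERERERERERERERERERERERERERERERERERERERERERERERERERERERERERERERERERERERERERERERERERERERERERERERERERERERERERERERERERERERERERERERERERERERERERERERERERERERERERERERERERERERERERERERERERERERERERERERERERERERERERERERERERERERERERERERERERERERERERERERERERERERERERERERERERERERERER"/>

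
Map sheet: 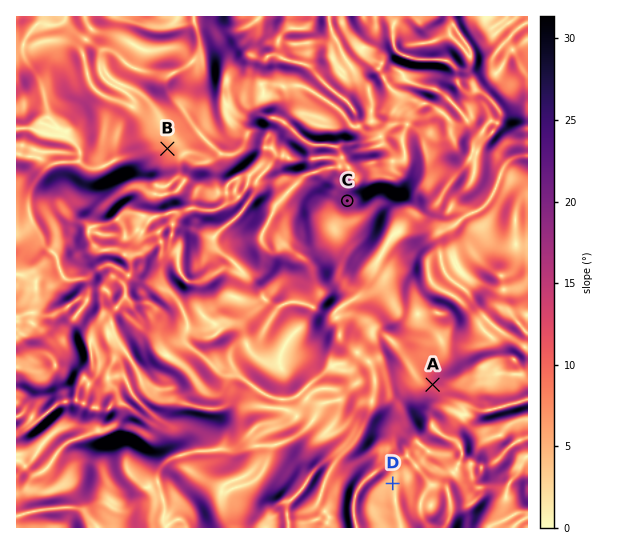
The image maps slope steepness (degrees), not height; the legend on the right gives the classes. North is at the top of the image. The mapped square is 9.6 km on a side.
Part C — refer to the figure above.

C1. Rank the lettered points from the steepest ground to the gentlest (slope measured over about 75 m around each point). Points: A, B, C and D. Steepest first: C A B D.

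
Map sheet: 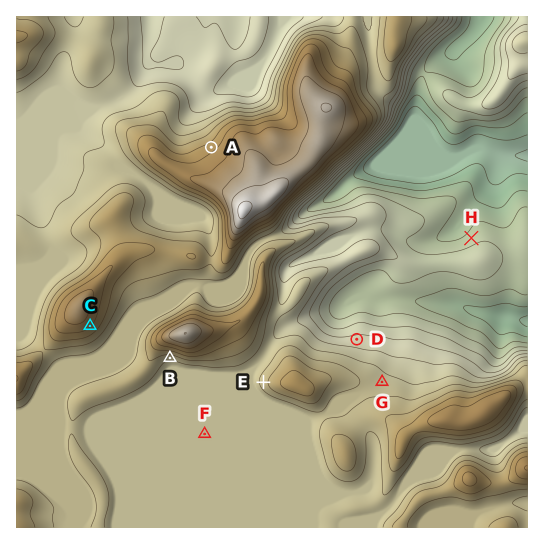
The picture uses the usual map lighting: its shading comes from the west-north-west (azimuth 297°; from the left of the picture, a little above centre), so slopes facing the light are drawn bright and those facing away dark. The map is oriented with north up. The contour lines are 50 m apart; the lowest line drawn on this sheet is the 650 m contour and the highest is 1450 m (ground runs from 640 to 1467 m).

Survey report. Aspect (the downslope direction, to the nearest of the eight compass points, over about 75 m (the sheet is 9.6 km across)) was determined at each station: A NW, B S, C SE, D N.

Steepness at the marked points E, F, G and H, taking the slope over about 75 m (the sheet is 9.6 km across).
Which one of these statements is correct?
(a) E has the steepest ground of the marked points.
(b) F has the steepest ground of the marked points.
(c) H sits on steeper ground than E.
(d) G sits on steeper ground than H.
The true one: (a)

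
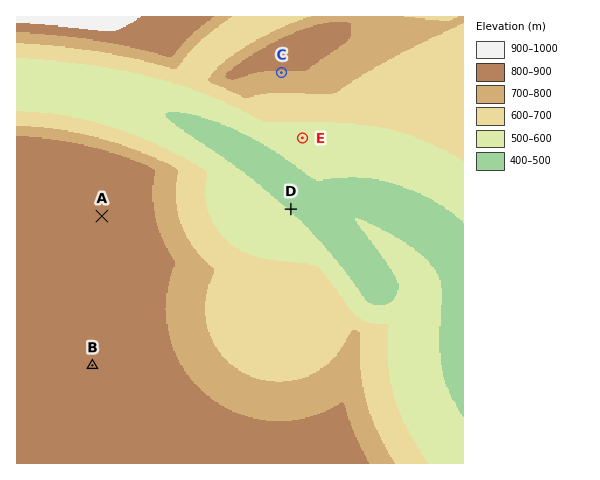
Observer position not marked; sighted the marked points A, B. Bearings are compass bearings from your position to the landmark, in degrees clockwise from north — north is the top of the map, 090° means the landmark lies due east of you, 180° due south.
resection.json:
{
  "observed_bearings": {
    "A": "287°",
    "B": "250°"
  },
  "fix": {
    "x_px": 320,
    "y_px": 283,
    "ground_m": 630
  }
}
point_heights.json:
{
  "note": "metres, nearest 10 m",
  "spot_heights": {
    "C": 790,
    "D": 490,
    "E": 560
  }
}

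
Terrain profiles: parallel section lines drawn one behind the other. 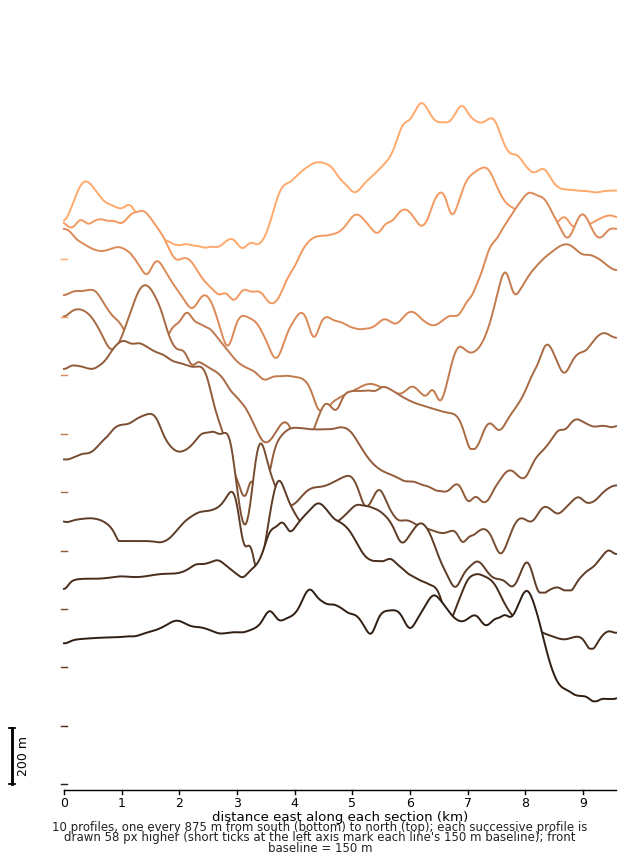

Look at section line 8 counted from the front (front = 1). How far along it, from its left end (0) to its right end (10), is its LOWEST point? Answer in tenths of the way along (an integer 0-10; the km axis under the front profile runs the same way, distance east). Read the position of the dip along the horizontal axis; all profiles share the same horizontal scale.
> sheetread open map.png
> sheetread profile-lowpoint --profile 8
4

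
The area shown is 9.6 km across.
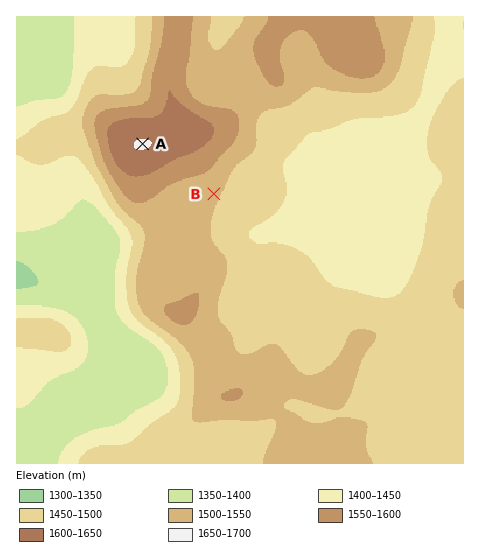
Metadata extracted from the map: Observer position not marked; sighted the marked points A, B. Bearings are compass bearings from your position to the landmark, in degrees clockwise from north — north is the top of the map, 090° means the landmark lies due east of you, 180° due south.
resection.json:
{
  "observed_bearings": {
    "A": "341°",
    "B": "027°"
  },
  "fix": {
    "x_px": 182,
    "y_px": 257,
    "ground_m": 1510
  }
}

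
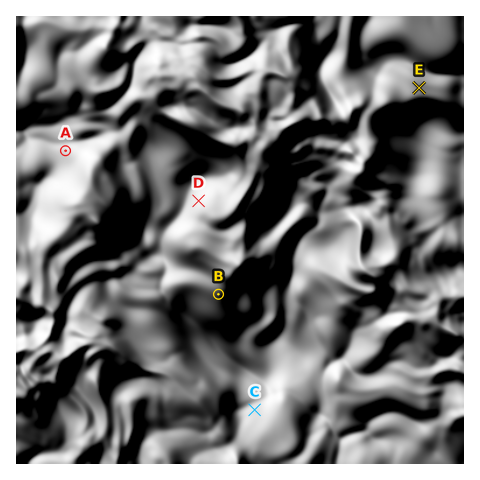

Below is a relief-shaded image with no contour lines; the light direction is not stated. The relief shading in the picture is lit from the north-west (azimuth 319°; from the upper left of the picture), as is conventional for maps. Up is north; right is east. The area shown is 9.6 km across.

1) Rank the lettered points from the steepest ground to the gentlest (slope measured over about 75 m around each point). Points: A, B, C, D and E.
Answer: D A C B E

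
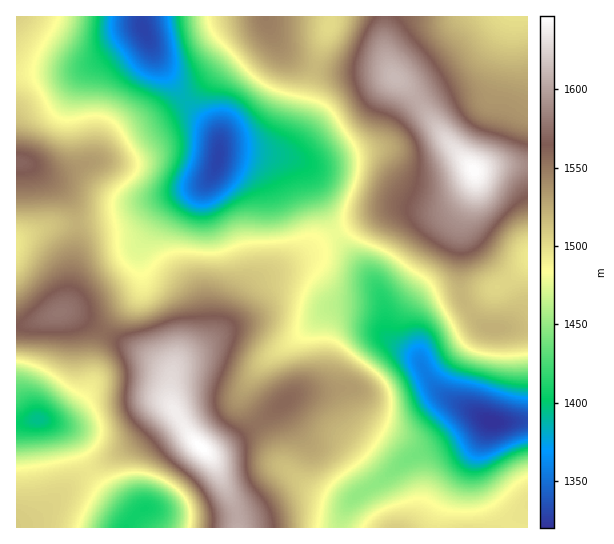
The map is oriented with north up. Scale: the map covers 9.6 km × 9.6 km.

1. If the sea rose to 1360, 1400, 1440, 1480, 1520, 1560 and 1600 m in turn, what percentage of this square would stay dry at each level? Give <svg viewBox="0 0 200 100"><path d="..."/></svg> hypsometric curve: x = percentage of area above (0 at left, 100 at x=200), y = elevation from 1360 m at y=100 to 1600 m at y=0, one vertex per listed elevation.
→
<svg viewBox="0 0 200 100"><path d="M192 100l-14-17-22-16-30-17-51-17-42-16-21-17"/></svg>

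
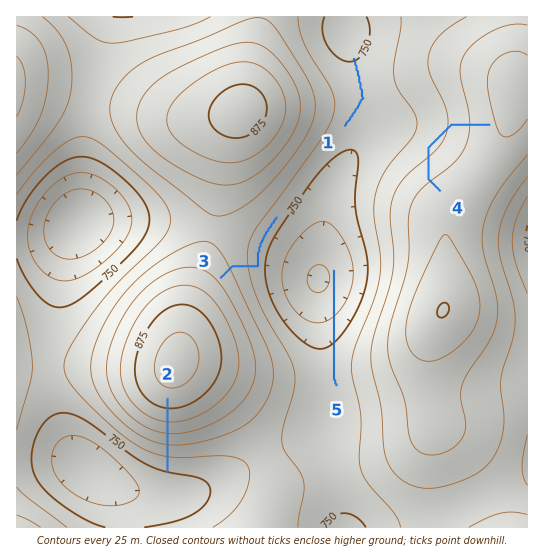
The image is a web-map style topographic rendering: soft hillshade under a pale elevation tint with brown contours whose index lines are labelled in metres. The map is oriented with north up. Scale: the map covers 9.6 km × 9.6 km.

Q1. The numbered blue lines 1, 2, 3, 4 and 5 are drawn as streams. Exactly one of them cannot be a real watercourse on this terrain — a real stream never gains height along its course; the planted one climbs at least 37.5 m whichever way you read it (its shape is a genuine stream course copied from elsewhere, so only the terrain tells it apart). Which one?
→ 4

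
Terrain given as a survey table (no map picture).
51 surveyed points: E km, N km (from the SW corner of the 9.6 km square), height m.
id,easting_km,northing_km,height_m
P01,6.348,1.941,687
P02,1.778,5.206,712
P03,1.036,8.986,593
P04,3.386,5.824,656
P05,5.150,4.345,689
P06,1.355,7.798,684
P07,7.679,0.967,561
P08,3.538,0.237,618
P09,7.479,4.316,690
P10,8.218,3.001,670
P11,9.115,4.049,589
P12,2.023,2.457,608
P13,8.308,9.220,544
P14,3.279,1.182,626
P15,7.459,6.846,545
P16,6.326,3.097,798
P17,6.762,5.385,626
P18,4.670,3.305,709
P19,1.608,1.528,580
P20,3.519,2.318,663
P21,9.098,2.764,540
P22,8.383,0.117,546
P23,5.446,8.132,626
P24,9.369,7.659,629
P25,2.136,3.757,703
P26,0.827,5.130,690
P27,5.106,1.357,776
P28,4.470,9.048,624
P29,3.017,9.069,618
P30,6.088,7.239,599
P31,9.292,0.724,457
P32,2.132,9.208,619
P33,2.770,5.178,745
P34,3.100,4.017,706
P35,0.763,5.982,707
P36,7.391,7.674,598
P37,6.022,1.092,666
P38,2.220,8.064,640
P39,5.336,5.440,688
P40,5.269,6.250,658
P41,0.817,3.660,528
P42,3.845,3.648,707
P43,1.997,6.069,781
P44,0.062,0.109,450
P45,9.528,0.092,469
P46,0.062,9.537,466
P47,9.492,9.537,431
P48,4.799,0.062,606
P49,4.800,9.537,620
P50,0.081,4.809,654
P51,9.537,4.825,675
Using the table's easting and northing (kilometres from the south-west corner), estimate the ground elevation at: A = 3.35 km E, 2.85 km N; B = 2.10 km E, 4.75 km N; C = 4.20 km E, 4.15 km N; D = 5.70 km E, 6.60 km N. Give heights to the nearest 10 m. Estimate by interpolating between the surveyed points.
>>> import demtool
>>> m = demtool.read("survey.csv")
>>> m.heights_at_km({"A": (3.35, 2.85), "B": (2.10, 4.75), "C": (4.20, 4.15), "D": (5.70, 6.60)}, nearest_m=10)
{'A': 680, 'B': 680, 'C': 700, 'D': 620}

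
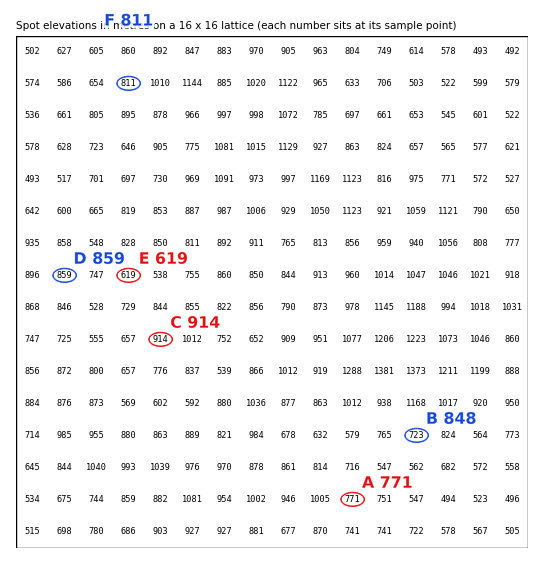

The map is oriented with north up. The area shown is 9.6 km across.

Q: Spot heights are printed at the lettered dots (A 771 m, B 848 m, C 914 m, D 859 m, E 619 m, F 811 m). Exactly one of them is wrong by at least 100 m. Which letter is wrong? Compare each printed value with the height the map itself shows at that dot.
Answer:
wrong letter B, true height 723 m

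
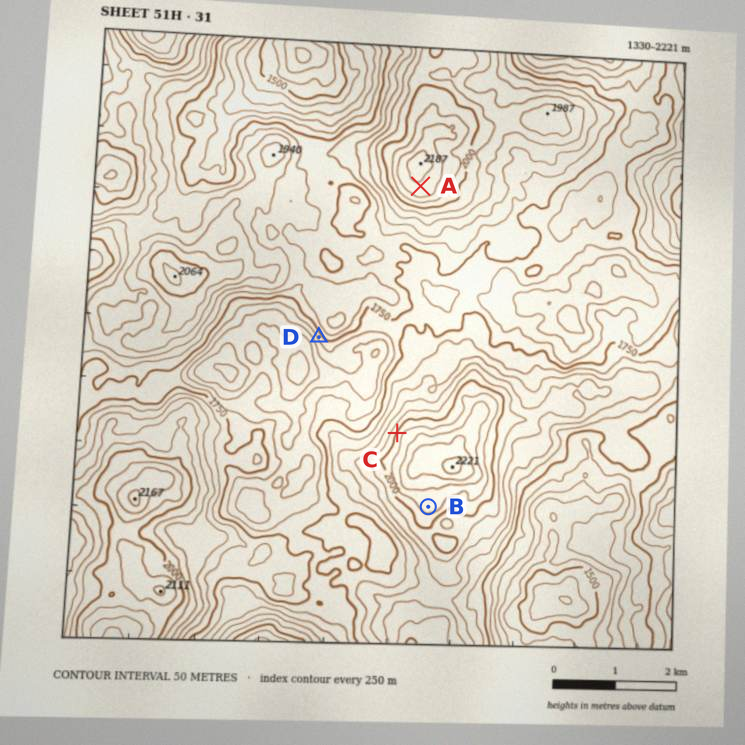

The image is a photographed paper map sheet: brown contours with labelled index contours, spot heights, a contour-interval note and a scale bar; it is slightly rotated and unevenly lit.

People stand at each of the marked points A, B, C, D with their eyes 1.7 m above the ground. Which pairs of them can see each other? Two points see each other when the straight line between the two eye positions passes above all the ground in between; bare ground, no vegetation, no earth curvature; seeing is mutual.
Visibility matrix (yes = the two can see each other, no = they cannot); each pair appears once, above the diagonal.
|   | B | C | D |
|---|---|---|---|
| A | no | yes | no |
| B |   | no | no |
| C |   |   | yes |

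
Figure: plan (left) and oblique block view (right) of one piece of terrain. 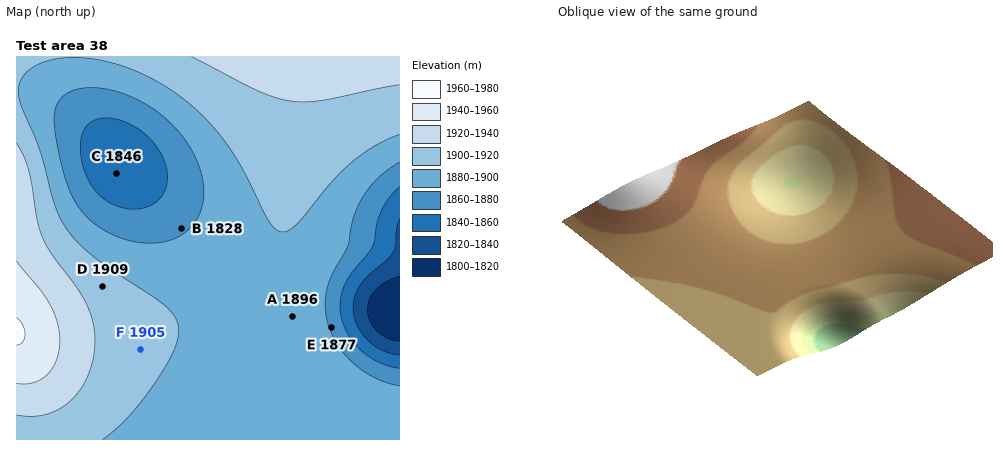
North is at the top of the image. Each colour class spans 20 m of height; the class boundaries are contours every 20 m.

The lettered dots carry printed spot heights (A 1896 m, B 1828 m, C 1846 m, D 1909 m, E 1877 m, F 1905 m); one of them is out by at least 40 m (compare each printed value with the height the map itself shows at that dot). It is B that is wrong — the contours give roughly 1878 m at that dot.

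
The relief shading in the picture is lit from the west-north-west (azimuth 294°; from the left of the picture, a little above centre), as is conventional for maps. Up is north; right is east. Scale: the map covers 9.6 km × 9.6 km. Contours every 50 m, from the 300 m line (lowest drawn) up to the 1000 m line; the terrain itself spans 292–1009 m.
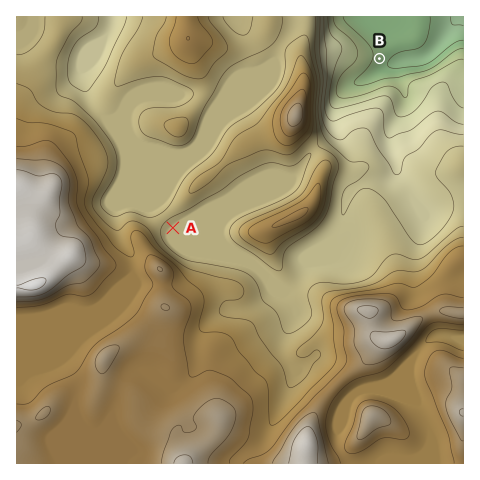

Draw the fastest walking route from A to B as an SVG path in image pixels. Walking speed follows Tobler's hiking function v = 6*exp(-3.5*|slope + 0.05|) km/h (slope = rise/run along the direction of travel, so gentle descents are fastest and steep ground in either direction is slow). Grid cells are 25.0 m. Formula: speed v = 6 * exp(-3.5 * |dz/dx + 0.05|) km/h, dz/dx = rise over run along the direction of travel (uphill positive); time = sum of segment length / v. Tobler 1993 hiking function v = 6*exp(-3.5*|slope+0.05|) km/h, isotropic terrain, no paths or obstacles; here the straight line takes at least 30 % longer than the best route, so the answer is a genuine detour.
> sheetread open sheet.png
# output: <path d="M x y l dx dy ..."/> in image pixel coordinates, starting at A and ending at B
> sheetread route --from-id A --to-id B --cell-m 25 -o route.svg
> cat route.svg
<path d="M173 228l124-62 22-22 3-7 0-27 13-26 7-7 9-4 5 0 16-9 3-1 4-4"/>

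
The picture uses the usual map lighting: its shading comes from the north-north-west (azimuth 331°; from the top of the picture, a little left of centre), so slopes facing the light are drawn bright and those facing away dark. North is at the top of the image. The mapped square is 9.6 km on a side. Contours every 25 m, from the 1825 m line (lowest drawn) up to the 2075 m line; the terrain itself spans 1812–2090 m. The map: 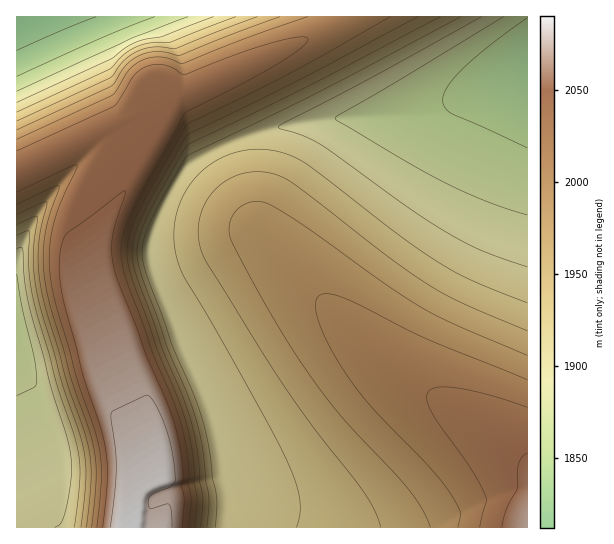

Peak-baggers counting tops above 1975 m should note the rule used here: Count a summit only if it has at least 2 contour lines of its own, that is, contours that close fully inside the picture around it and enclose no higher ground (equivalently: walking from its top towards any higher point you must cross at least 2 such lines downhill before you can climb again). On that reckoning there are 0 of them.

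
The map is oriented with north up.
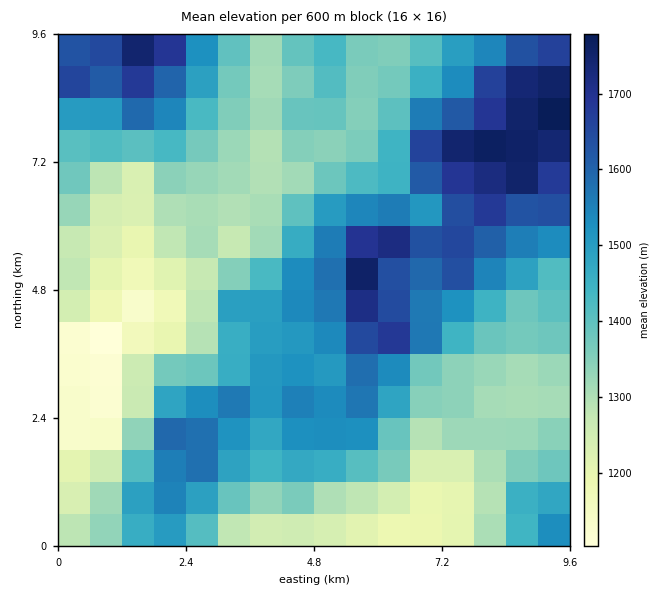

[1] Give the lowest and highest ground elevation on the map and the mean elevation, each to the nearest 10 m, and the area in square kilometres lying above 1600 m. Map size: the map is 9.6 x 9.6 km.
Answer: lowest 1080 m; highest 1810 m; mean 1430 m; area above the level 15.2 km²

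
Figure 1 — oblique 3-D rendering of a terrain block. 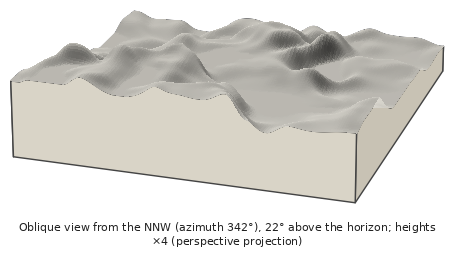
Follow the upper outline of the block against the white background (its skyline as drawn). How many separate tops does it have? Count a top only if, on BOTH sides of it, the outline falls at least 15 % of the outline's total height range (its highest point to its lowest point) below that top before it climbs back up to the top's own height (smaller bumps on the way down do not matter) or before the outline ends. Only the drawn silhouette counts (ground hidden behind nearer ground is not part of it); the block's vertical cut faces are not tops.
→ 2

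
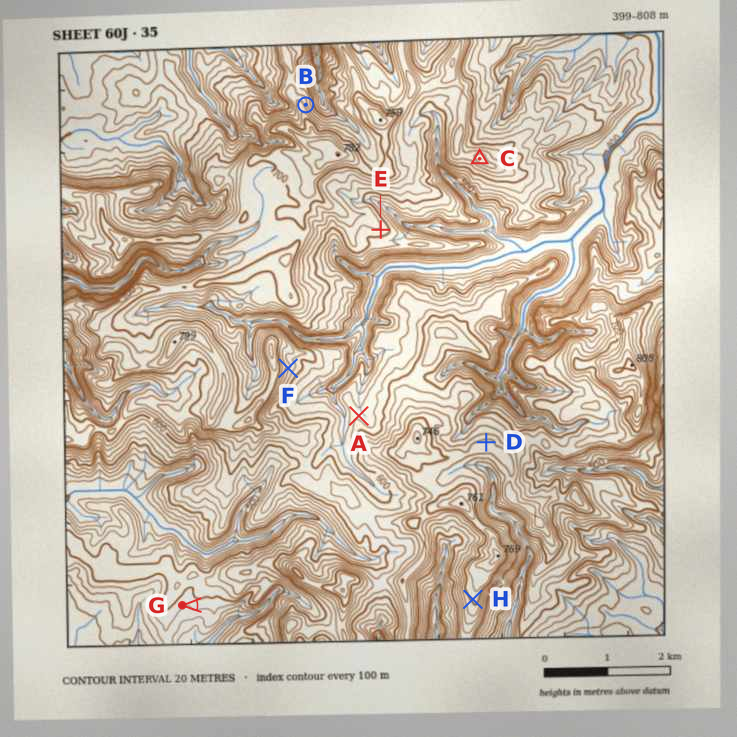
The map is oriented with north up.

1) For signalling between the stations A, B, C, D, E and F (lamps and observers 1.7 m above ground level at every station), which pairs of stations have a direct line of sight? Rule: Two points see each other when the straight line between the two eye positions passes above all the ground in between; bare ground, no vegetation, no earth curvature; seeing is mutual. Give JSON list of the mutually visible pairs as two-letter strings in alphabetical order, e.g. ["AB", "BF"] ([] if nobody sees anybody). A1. ["AC", "AE", "AF", "CD", "CE", "CF", "DE", "EF"]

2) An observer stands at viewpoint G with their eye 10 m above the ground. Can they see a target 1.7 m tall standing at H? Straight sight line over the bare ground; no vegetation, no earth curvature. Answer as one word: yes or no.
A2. no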